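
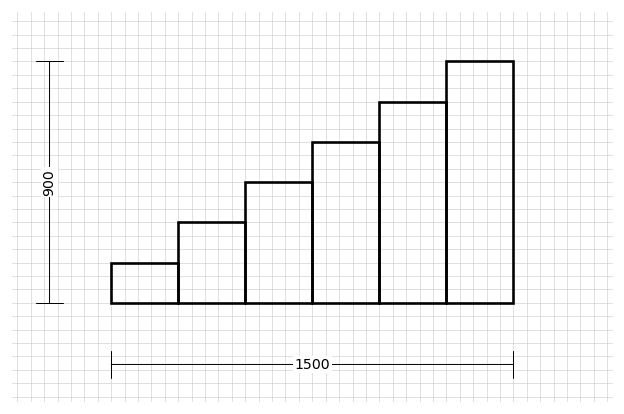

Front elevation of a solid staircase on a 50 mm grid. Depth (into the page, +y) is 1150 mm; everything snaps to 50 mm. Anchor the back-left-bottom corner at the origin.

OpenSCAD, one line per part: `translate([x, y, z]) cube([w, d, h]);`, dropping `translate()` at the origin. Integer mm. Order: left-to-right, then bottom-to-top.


cube([250, 1150, 150]);
translate([250, 0, 0]) cube([250, 1150, 300]);
translate([500, 0, 0]) cube([250, 1150, 450]);
translate([750, 0, 0]) cube([250, 1150, 600]);
translate([1000, 0, 0]) cube([250, 1150, 750]);
translate([1250, 0, 0]) cube([250, 1150, 900]);


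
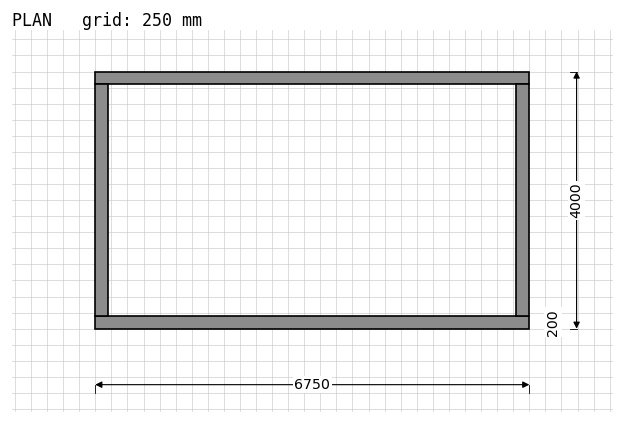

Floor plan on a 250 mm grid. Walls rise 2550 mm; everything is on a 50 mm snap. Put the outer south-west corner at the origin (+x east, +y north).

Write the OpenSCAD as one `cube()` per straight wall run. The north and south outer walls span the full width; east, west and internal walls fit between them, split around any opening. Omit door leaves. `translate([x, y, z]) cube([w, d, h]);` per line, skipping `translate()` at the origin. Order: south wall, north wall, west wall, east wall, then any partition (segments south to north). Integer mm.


cube([6750, 200, 2550]);
translate([0, 3800, 0]) cube([6750, 200, 2550]);
translate([0, 200, 0]) cube([200, 3600, 2550]);
translate([6550, 200, 0]) cube([200, 3600, 2550]);


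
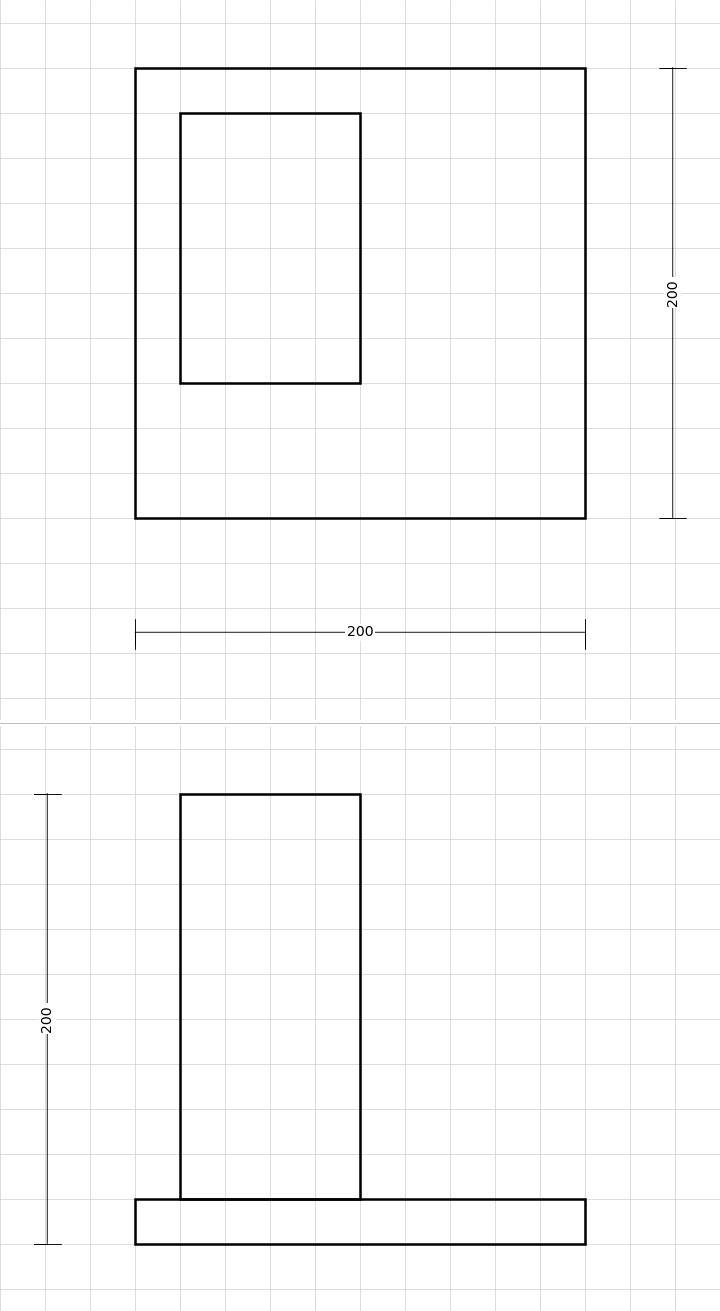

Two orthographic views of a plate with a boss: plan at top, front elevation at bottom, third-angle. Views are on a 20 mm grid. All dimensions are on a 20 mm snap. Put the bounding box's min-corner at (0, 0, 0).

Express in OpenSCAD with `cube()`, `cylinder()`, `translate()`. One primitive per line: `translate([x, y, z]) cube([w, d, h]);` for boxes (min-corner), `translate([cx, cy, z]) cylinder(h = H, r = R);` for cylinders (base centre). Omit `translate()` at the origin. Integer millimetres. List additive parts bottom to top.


cube([200, 200, 20]);
translate([20, 60, 20]) cube([80, 120, 180]);


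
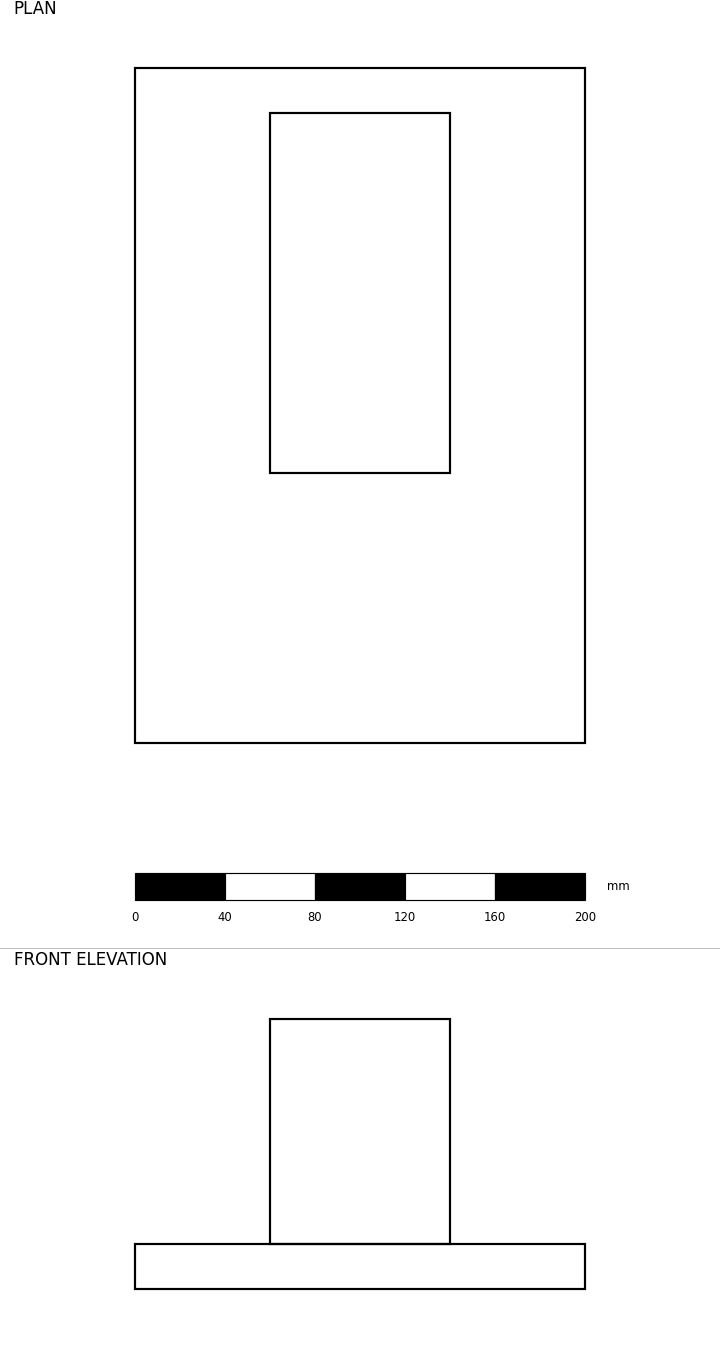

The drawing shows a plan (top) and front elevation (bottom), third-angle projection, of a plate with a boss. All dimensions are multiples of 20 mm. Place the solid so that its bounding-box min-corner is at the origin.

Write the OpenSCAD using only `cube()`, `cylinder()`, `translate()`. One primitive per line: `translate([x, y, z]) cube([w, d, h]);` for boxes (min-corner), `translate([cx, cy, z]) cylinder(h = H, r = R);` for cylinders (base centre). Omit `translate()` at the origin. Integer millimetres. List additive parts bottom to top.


cube([200, 300, 20]);
translate([60, 120, 20]) cube([80, 160, 100]);


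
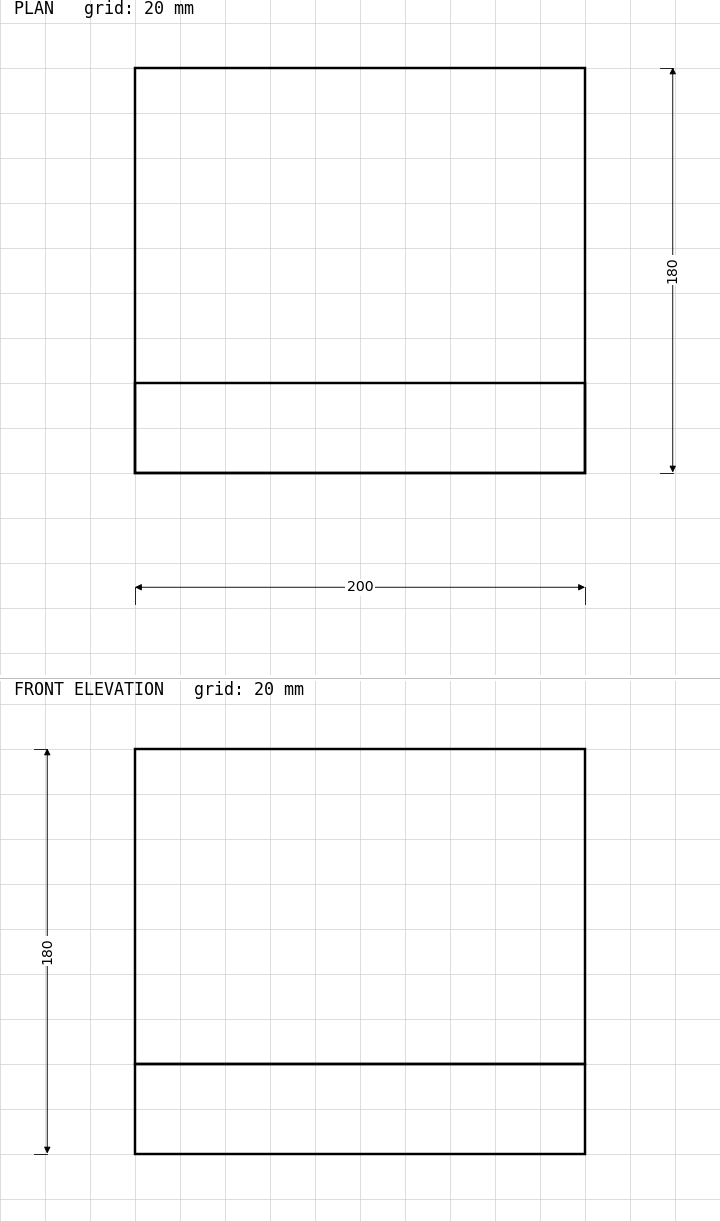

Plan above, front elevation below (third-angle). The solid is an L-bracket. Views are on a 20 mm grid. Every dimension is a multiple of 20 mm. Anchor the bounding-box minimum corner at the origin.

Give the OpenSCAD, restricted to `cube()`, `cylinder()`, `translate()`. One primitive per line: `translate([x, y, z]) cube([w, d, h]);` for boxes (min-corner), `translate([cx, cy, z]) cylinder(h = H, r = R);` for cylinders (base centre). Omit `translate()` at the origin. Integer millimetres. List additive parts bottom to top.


cube([200, 180, 40]);
translate([0, 0, 40]) cube([200, 40, 140]);


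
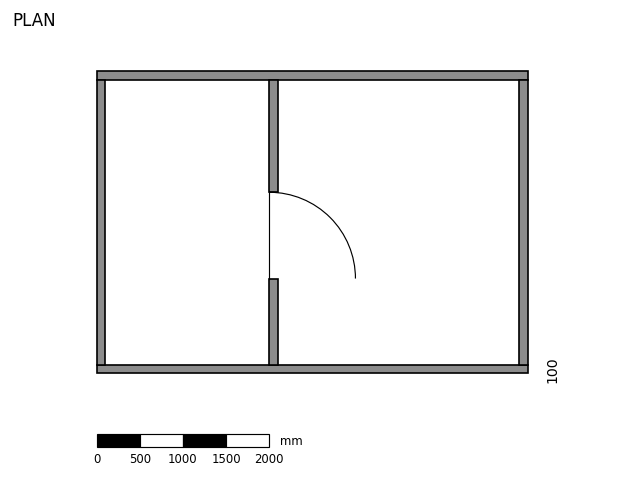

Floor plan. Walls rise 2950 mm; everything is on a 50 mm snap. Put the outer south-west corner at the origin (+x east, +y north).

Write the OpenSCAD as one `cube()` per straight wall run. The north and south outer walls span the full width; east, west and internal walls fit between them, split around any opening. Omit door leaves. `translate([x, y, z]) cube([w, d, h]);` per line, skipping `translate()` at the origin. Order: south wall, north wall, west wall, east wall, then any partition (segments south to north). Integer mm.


cube([5000, 100, 2950]);
translate([0, 3400, 0]) cube([5000, 100, 2950]);
translate([0, 100, 0]) cube([100, 3300, 2950]);
translate([4900, 100, 0]) cube([100, 3300, 2950]);
translate([2000, 100, 0]) cube([100, 1000, 2950]);
translate([2000, 2100, 0]) cube([100, 1300, 2950]);


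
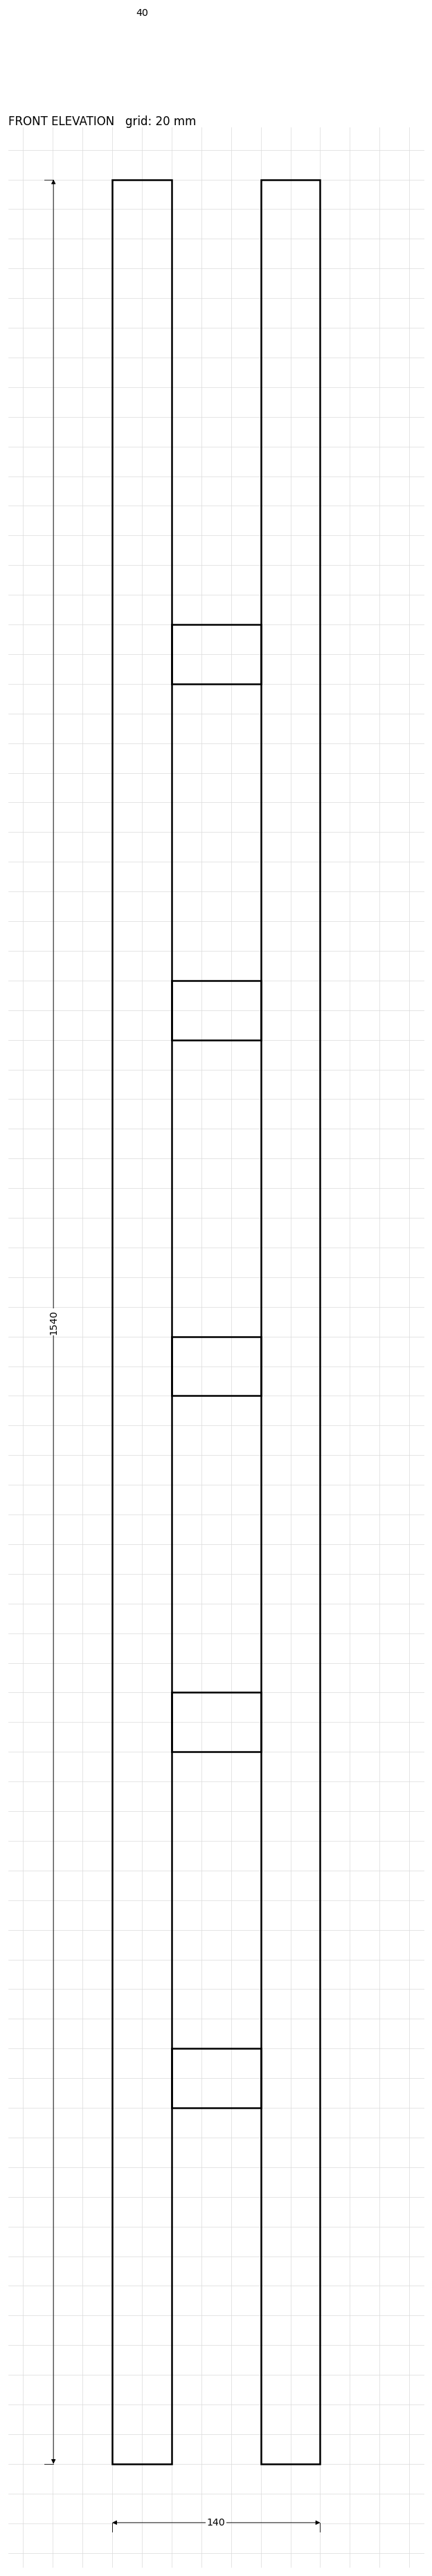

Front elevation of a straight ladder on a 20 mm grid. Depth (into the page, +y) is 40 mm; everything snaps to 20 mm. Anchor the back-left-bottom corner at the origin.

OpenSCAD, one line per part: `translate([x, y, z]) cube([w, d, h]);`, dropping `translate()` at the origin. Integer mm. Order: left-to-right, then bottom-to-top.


cube([40, 40, 1540]);
translate([40, 0, 240]) cube([60, 40, 40]);
translate([40, 0, 480]) cube([60, 40, 40]);
translate([40, 0, 720]) cube([60, 40, 40]);
translate([40, 0, 960]) cube([60, 40, 40]);
translate([40, 0, 1200]) cube([60, 40, 40]);
translate([100, 0, 0]) cube([40, 40, 1540]);


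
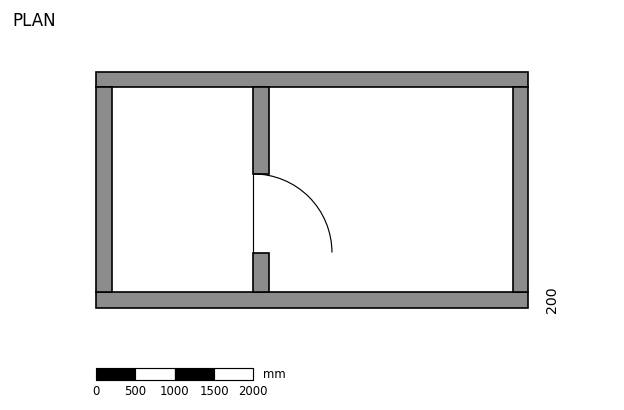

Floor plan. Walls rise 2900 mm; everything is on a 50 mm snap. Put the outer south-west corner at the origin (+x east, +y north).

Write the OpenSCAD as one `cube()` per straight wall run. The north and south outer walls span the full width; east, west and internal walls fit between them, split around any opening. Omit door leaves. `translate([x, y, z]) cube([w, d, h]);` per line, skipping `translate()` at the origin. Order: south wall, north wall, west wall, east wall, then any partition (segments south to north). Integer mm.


cube([5500, 200, 2900]);
translate([0, 2800, 0]) cube([5500, 200, 2900]);
translate([0, 200, 0]) cube([200, 2600, 2900]);
translate([5300, 200, 0]) cube([200, 2600, 2900]);
translate([2000, 200, 0]) cube([200, 500, 2900]);
translate([2000, 1700, 0]) cube([200, 1100, 2900]);


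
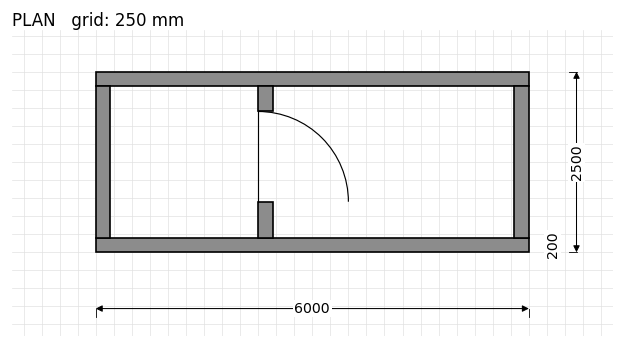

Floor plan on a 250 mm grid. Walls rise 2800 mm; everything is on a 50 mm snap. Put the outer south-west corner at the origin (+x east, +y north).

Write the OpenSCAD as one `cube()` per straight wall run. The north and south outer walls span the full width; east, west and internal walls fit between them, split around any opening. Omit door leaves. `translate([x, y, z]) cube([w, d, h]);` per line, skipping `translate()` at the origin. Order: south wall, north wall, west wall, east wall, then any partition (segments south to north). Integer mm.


cube([6000, 200, 2800]);
translate([0, 2300, 0]) cube([6000, 200, 2800]);
translate([0, 200, 0]) cube([200, 2100, 2800]);
translate([5800, 200, 0]) cube([200, 2100, 2800]);
translate([2250, 200, 0]) cube([200, 500, 2800]);
translate([2250, 1950, 0]) cube([200, 350, 2800]);


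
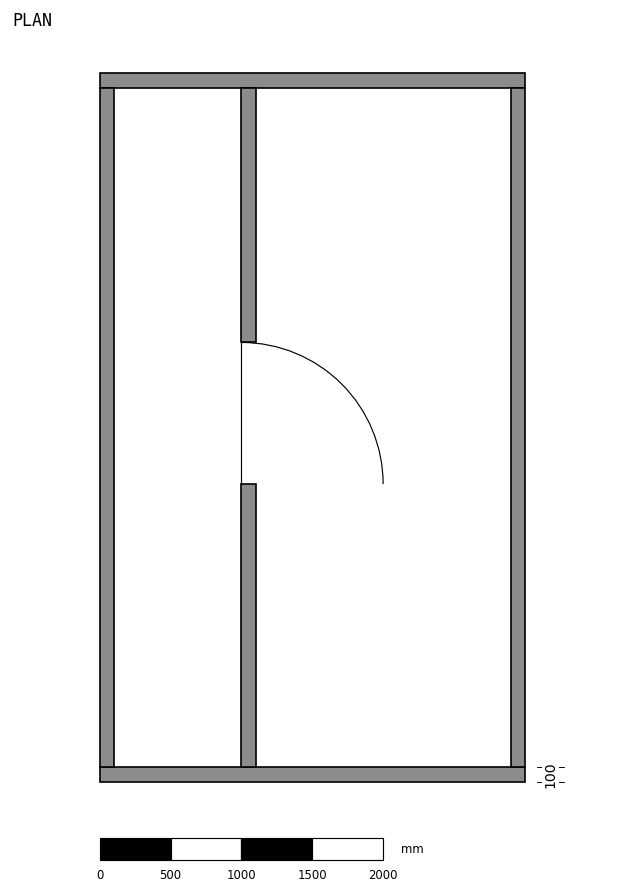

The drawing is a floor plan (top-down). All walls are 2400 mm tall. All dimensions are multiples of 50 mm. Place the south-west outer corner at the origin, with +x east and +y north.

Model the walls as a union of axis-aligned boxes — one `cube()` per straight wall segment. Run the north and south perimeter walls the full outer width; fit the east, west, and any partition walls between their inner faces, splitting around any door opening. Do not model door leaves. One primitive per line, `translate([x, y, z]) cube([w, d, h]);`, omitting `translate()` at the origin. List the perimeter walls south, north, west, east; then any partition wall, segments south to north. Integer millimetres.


cube([3000, 100, 2400]);
translate([0, 4900, 0]) cube([3000, 100, 2400]);
translate([0, 100, 0]) cube([100, 4800, 2400]);
translate([2900, 100, 0]) cube([100, 4800, 2400]);
translate([1000, 100, 0]) cube([100, 2000, 2400]);
translate([1000, 3100, 0]) cube([100, 1800, 2400]);


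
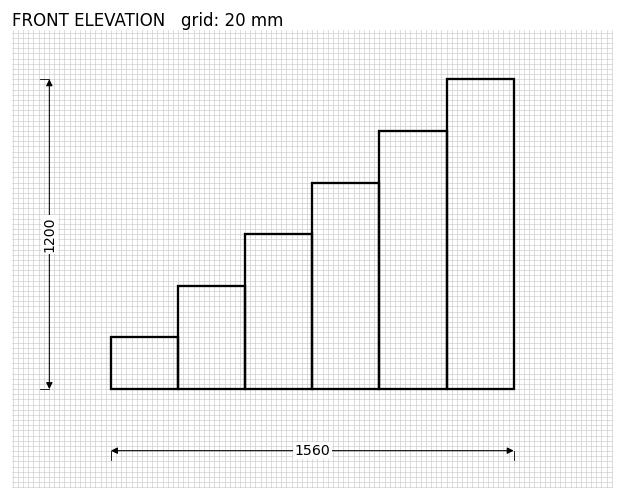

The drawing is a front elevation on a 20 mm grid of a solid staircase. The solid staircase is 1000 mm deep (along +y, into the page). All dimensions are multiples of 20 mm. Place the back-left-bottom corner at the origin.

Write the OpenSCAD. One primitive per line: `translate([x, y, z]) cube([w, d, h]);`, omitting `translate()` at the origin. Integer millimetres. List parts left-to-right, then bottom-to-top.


cube([260, 1000, 200]);
translate([260, 0, 0]) cube([260, 1000, 400]);
translate([520, 0, 0]) cube([260, 1000, 600]);
translate([780, 0, 0]) cube([260, 1000, 800]);
translate([1040, 0, 0]) cube([260, 1000, 1000]);
translate([1300, 0, 0]) cube([260, 1000, 1200]);


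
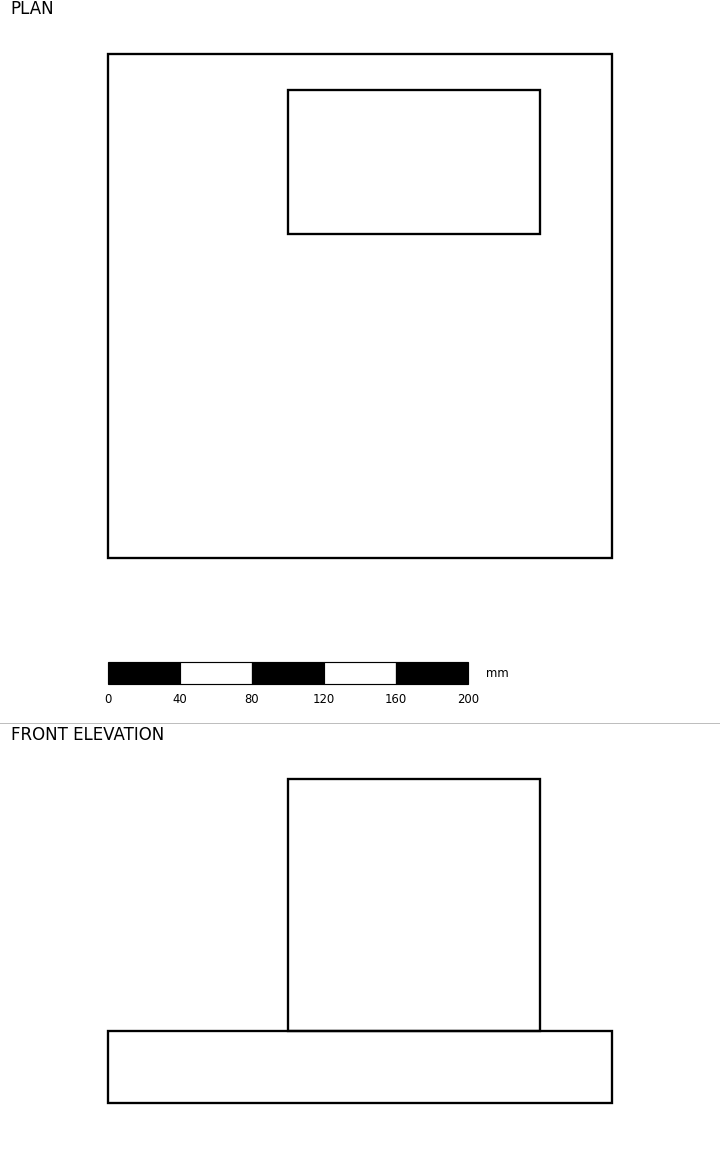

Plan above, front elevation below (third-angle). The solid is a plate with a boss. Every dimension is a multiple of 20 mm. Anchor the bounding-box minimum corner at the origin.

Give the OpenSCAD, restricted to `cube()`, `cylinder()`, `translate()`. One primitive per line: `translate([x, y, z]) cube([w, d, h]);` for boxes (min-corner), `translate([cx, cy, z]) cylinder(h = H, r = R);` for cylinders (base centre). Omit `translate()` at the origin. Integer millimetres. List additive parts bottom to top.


cube([280, 280, 40]);
translate([100, 180, 40]) cube([140, 80, 140]);


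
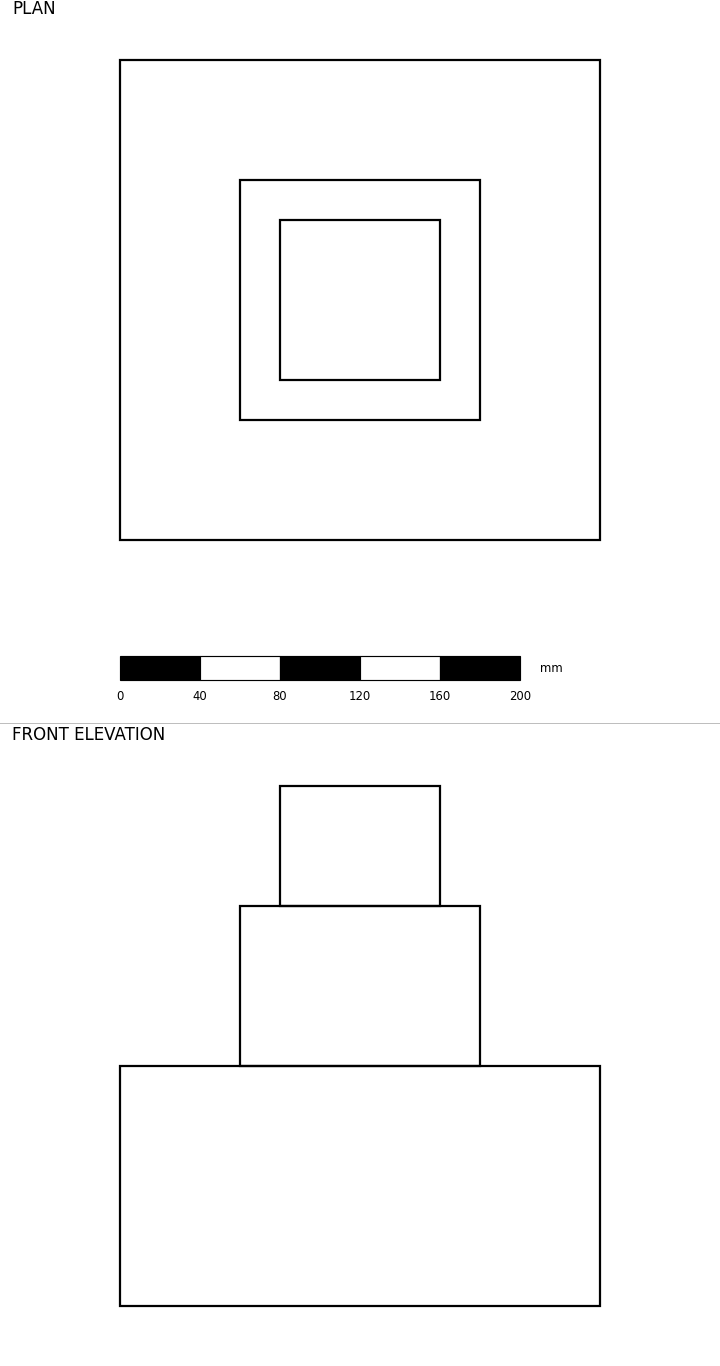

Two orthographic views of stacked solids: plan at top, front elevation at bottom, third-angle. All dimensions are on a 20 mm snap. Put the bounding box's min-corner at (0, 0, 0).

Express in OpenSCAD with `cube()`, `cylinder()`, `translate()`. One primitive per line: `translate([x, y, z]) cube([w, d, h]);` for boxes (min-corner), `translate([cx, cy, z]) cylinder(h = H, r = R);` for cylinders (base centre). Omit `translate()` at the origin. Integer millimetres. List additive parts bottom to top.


cube([240, 240, 120]);
translate([60, 60, 120]) cube([120, 120, 80]);
translate([80, 80, 200]) cube([80, 80, 60]);


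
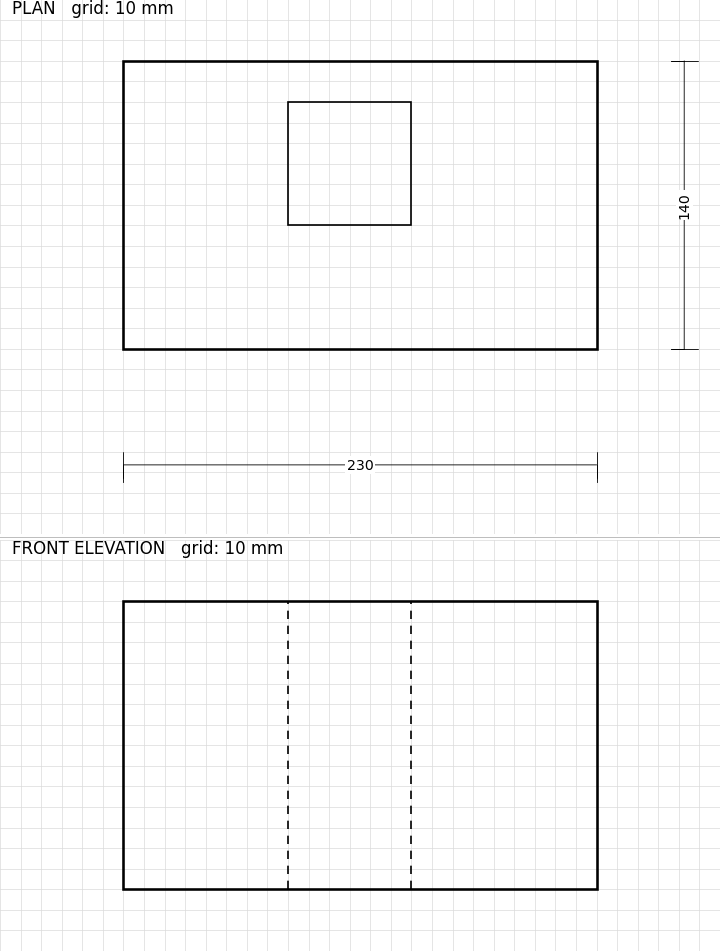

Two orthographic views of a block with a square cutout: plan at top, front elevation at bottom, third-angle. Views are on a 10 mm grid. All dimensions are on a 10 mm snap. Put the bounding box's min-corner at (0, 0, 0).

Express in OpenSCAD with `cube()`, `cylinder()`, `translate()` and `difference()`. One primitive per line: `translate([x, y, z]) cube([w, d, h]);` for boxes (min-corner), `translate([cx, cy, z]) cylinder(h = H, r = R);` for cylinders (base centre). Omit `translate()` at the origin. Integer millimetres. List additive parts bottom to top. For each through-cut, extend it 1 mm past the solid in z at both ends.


difference() {
  cube([230, 140, 140]);
  translate([80, 60, -1]) cube([60, 60, 142]);
}


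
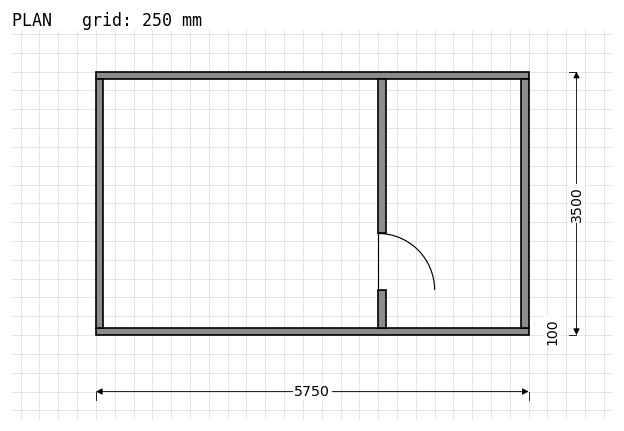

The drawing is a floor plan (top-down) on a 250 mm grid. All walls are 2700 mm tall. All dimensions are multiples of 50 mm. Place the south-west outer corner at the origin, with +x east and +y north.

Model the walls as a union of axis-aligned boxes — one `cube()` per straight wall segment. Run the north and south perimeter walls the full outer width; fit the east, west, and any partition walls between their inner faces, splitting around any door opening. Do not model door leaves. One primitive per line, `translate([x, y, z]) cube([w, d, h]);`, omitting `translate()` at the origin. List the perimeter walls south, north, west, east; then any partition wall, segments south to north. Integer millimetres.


cube([5750, 100, 2700]);
translate([0, 3400, 0]) cube([5750, 100, 2700]);
translate([0, 100, 0]) cube([100, 3300, 2700]);
translate([5650, 100, 0]) cube([100, 3300, 2700]);
translate([3750, 100, 0]) cube([100, 500, 2700]);
translate([3750, 1350, 0]) cube([100, 2050, 2700]);


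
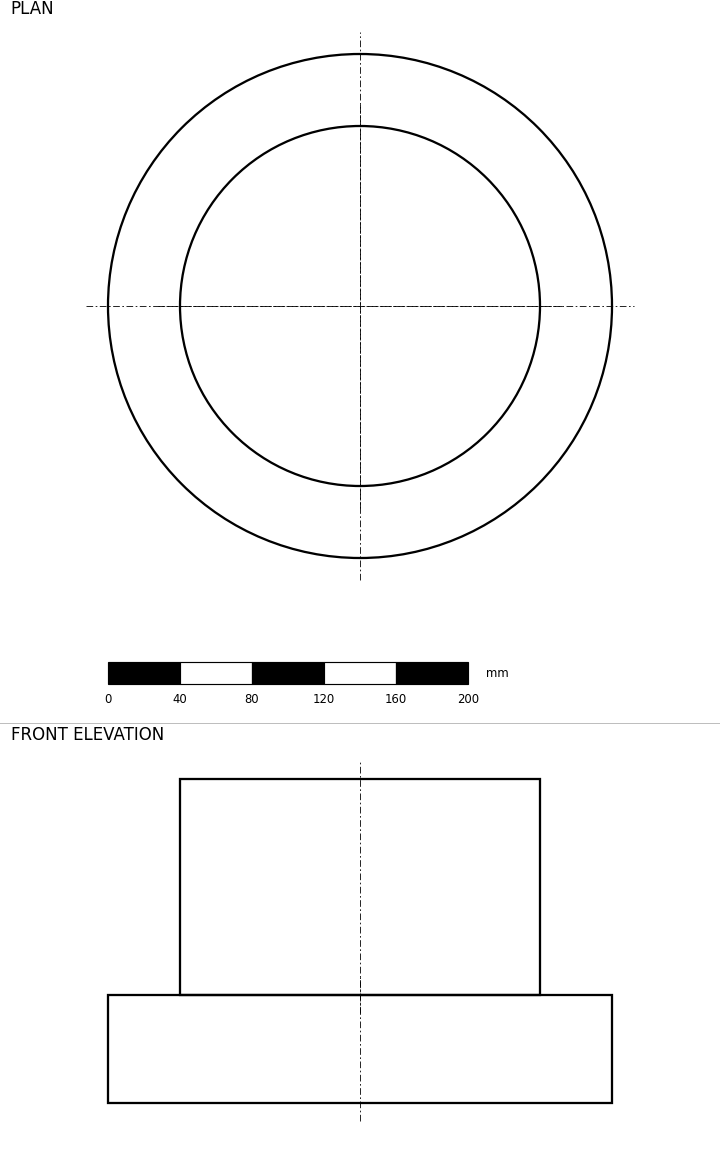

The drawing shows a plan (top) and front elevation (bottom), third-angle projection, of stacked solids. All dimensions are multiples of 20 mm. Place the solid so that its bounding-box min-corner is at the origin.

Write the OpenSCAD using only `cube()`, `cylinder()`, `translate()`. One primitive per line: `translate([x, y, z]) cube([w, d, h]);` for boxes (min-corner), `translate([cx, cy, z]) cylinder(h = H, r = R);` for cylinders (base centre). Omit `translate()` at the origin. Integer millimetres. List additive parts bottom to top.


translate([140, 140, 0]) cylinder(h = 60, r = 140);
translate([140, 140, 60]) cylinder(h = 120, r = 100);


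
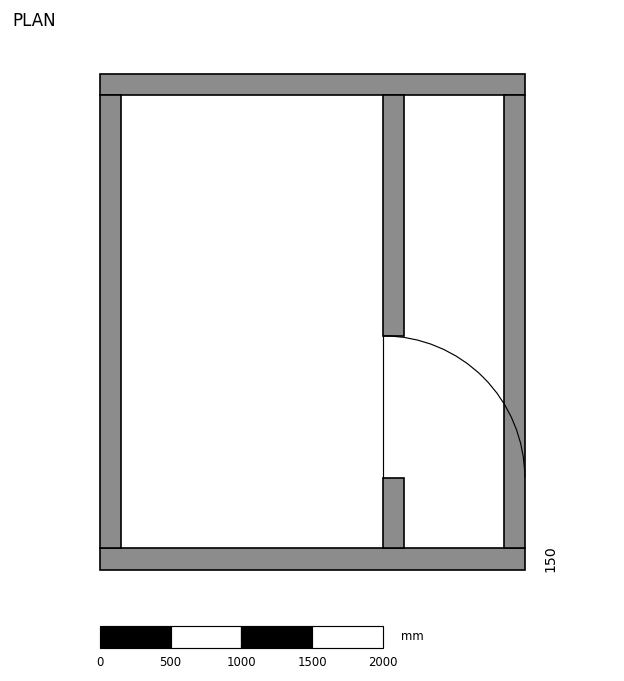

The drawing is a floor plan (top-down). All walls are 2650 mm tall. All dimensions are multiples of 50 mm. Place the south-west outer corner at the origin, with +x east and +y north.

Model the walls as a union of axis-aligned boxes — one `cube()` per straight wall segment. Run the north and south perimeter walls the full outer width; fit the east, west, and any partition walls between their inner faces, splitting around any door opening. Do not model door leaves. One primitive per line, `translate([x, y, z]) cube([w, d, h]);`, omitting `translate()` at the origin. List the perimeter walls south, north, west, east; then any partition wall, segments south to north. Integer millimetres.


cube([3000, 150, 2650]);
translate([0, 3350, 0]) cube([3000, 150, 2650]);
translate([0, 150, 0]) cube([150, 3200, 2650]);
translate([2850, 150, 0]) cube([150, 3200, 2650]);
translate([2000, 150, 0]) cube([150, 500, 2650]);
translate([2000, 1650, 0]) cube([150, 1700, 2650]);


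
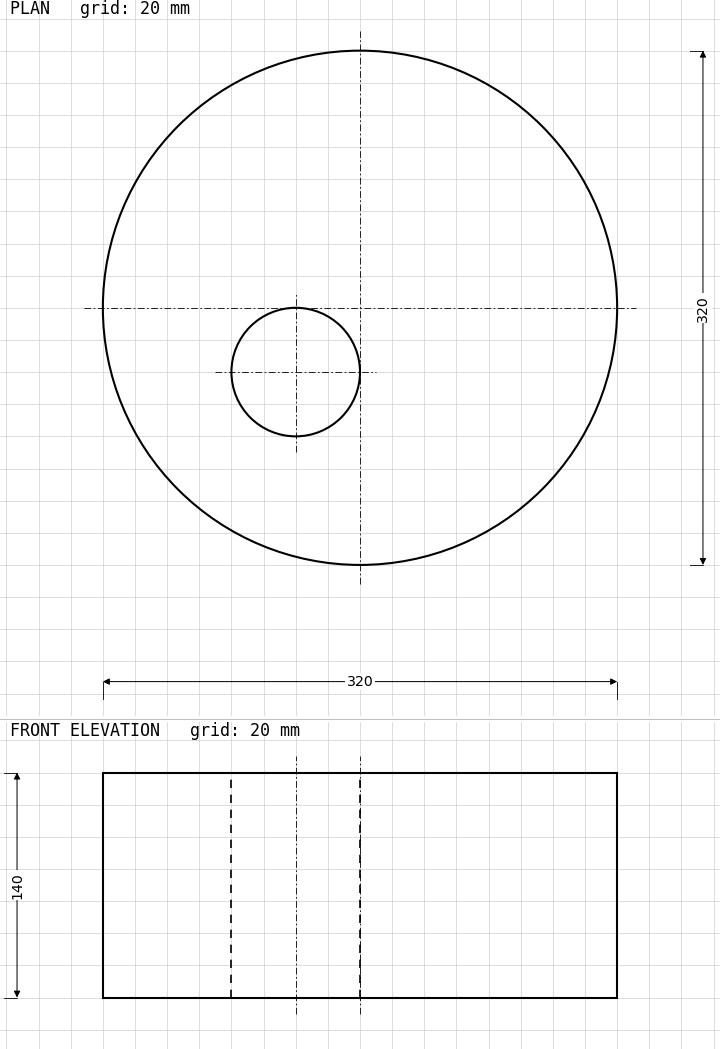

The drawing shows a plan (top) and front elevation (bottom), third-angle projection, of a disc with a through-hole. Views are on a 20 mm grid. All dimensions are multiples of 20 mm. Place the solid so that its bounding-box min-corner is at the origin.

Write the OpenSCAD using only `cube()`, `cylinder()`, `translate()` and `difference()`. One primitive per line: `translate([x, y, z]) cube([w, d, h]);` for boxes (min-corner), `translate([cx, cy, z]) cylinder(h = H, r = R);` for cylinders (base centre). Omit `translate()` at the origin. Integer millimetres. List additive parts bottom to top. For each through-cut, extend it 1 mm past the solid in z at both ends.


difference() {
  translate([160, 160, 0]) cylinder(h = 140, r = 160);
  translate([120, 120, -1]) cylinder(h = 142, r = 40);
}


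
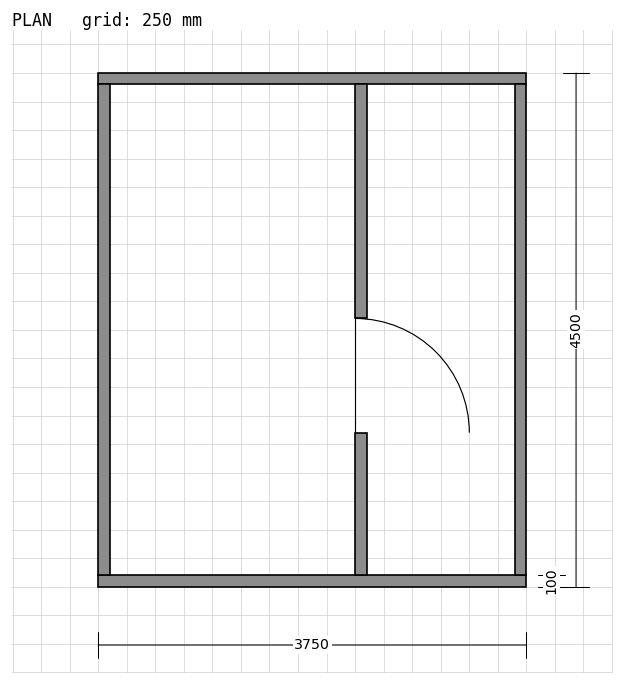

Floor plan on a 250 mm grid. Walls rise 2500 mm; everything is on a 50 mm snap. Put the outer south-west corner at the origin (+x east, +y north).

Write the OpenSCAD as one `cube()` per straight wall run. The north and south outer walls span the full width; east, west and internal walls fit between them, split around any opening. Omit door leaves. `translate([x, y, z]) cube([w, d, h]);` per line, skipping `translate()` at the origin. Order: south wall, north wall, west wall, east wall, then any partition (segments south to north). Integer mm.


cube([3750, 100, 2500]);
translate([0, 4400, 0]) cube([3750, 100, 2500]);
translate([0, 100, 0]) cube([100, 4300, 2500]);
translate([3650, 100, 0]) cube([100, 4300, 2500]);
translate([2250, 100, 0]) cube([100, 1250, 2500]);
translate([2250, 2350, 0]) cube([100, 2050, 2500]);


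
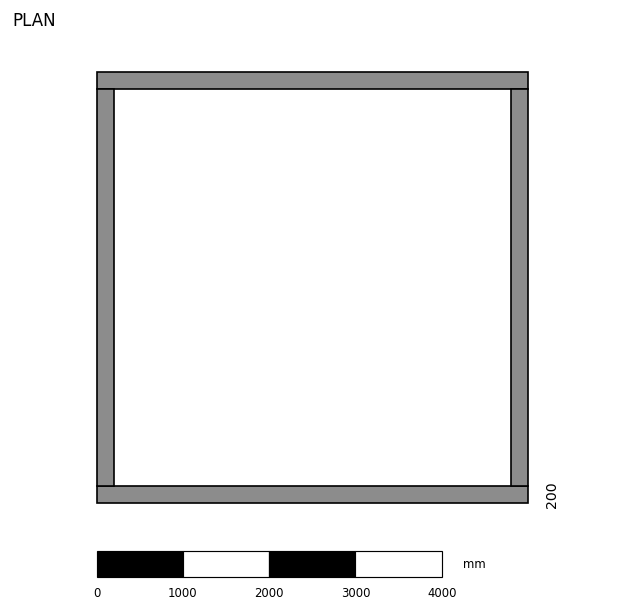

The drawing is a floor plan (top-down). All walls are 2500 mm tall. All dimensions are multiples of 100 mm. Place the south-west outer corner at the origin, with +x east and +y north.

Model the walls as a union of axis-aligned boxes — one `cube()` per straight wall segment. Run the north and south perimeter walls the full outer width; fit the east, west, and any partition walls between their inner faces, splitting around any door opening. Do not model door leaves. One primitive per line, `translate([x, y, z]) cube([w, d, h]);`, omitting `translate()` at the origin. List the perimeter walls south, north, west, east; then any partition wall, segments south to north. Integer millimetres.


cube([5000, 200, 2500]);
translate([0, 4800, 0]) cube([5000, 200, 2500]);
translate([0, 200, 0]) cube([200, 4600, 2500]);
translate([4800, 200, 0]) cube([200, 4600, 2500]);


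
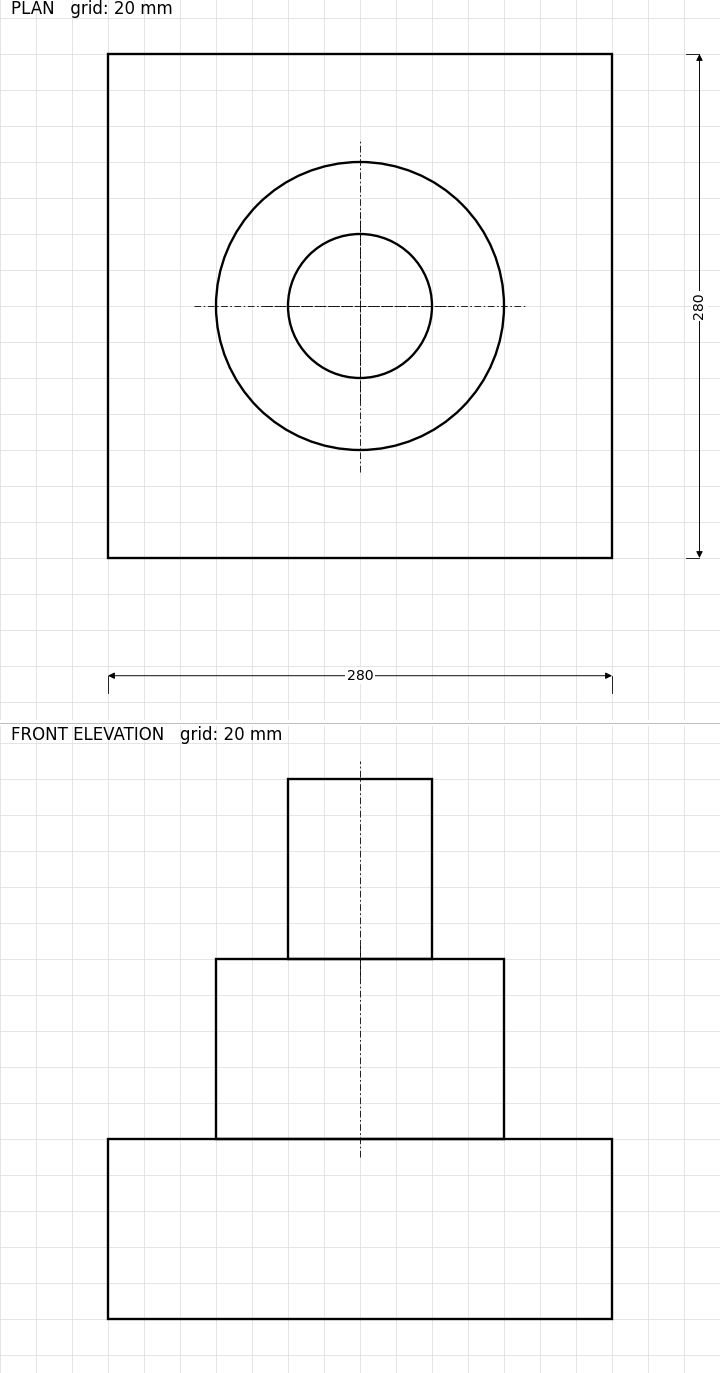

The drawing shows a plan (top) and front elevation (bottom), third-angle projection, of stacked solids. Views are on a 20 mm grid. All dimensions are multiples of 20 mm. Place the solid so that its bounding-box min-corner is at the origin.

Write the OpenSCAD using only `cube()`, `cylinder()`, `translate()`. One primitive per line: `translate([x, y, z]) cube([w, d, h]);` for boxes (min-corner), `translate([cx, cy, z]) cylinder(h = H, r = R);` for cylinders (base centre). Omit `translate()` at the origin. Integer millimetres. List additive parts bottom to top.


cube([280, 280, 100]);
translate([140, 140, 100]) cylinder(h = 100, r = 80);
translate([140, 140, 200]) cylinder(h = 100, r = 40);


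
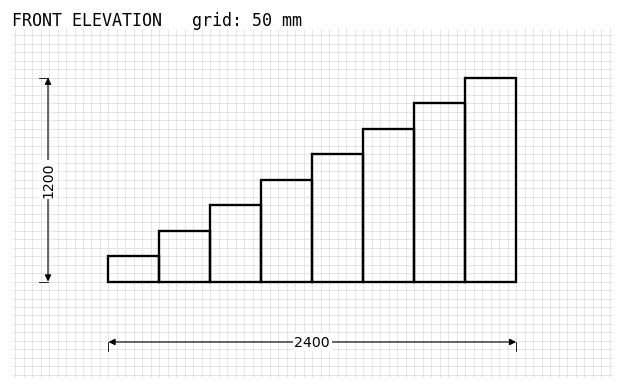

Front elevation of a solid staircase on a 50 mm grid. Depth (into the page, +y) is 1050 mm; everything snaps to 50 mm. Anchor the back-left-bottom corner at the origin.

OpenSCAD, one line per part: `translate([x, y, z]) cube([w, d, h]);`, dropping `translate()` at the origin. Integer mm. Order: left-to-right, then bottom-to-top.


cube([300, 1050, 150]);
translate([300, 0, 0]) cube([300, 1050, 300]);
translate([600, 0, 0]) cube([300, 1050, 450]);
translate([900, 0, 0]) cube([300, 1050, 600]);
translate([1200, 0, 0]) cube([300, 1050, 750]);
translate([1500, 0, 0]) cube([300, 1050, 900]);
translate([1800, 0, 0]) cube([300, 1050, 1050]);
translate([2100, 0, 0]) cube([300, 1050, 1200]);


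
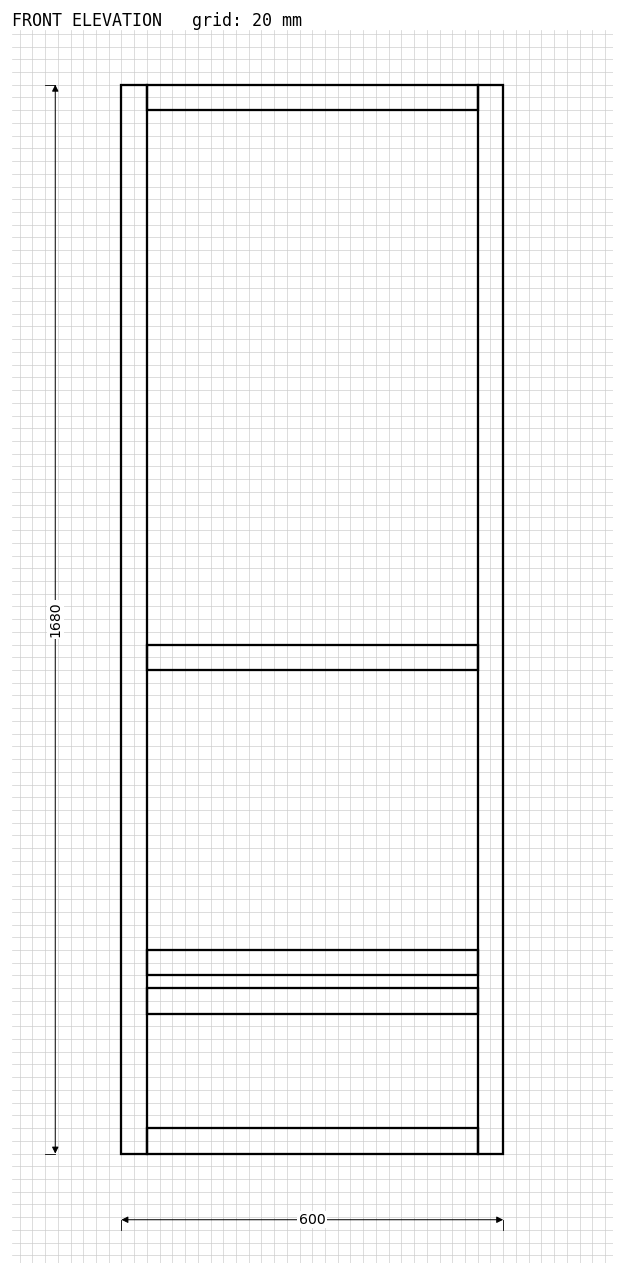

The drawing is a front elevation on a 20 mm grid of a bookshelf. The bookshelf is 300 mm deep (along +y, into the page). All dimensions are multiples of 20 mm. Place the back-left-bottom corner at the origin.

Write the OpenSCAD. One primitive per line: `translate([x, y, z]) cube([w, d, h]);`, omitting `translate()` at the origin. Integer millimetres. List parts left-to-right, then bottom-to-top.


cube([40, 300, 1680]);
translate([40, 0, 0]) cube([520, 300, 40]);
translate([40, 0, 220]) cube([520, 300, 40]);
translate([40, 0, 280]) cube([520, 300, 40]);
translate([40, 0, 760]) cube([520, 300, 40]);
translate([40, 0, 1640]) cube([520, 300, 40]);
translate([560, 0, 0]) cube([40, 300, 1680]);


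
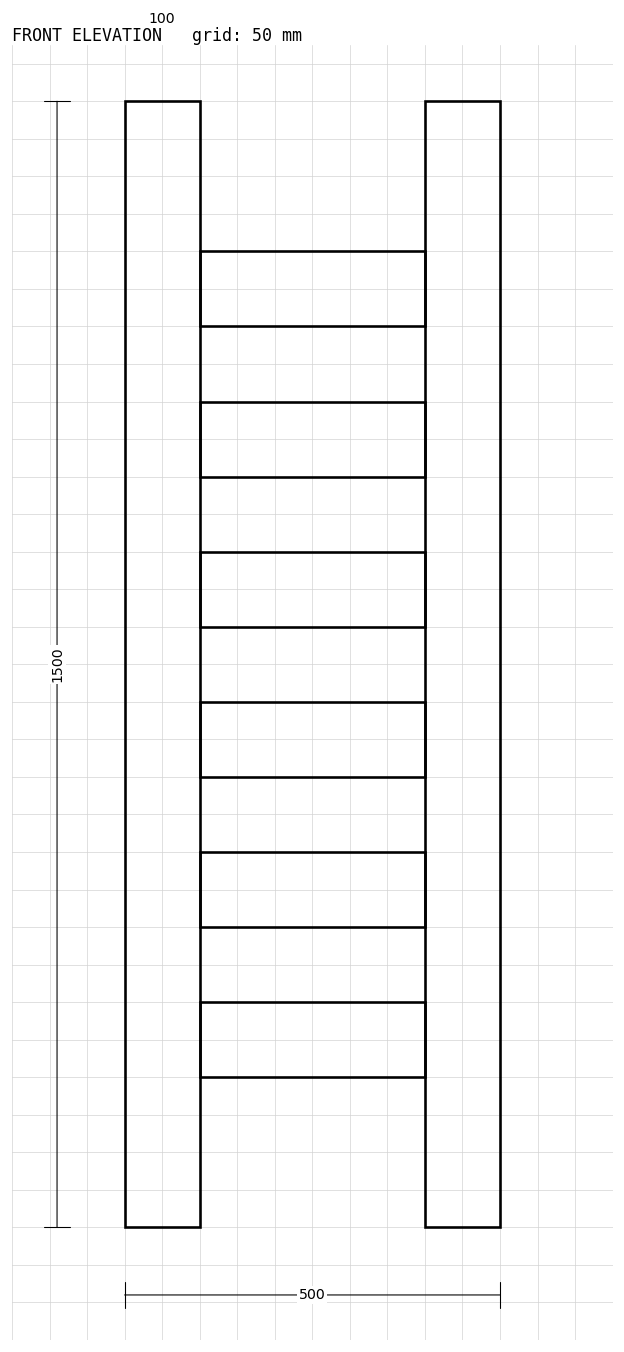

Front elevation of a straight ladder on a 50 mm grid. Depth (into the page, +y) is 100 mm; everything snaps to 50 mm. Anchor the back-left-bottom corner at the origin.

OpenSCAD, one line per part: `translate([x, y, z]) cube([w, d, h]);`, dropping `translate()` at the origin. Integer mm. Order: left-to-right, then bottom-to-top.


cube([100, 100, 1500]);
translate([100, 0, 200]) cube([300, 100, 100]);
translate([100, 0, 400]) cube([300, 100, 100]);
translate([100, 0, 600]) cube([300, 100, 100]);
translate([100, 0, 800]) cube([300, 100, 100]);
translate([100, 0, 1000]) cube([300, 100, 100]);
translate([100, 0, 1200]) cube([300, 100, 100]);
translate([400, 0, 0]) cube([100, 100, 1500]);


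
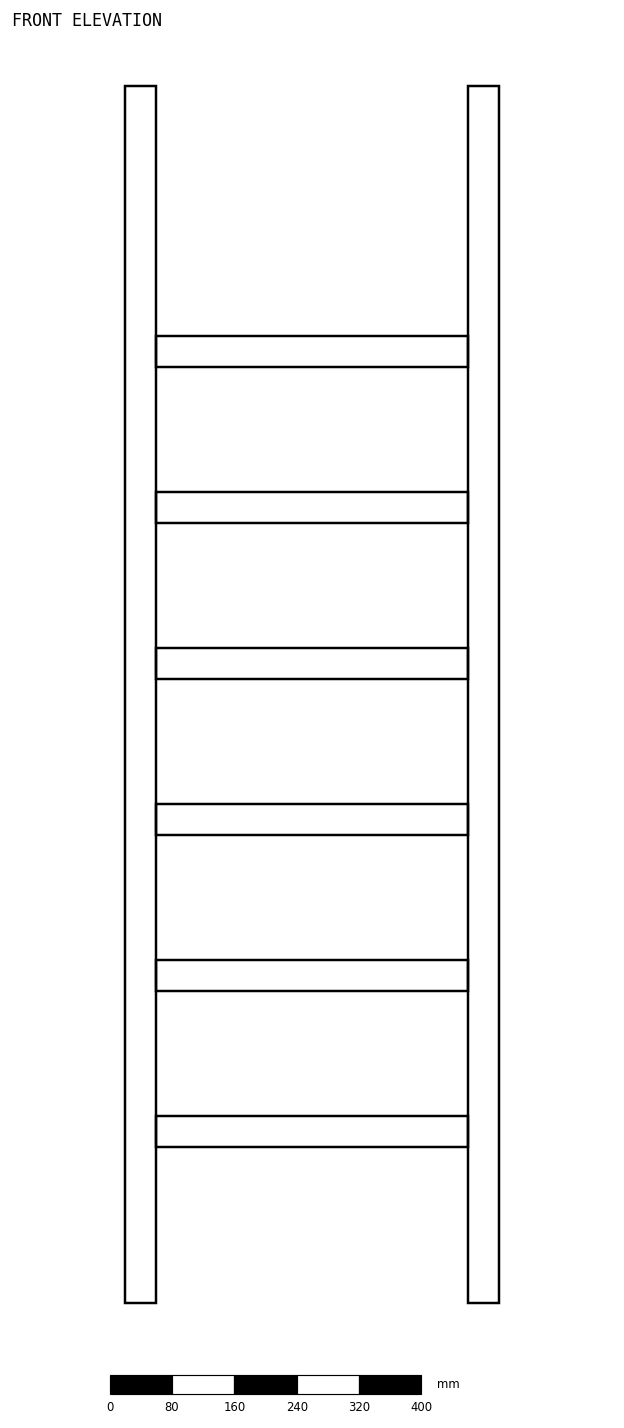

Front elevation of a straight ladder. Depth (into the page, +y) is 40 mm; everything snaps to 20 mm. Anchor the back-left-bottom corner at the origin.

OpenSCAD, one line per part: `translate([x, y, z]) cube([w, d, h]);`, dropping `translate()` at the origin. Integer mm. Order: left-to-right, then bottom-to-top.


cube([40, 40, 1560]);
translate([40, 0, 200]) cube([400, 40, 40]);
translate([40, 0, 400]) cube([400, 40, 40]);
translate([40, 0, 600]) cube([400, 40, 40]);
translate([40, 0, 800]) cube([400, 40, 40]);
translate([40, 0, 1000]) cube([400, 40, 40]);
translate([40, 0, 1200]) cube([400, 40, 40]);
translate([440, 0, 0]) cube([40, 40, 1560]);


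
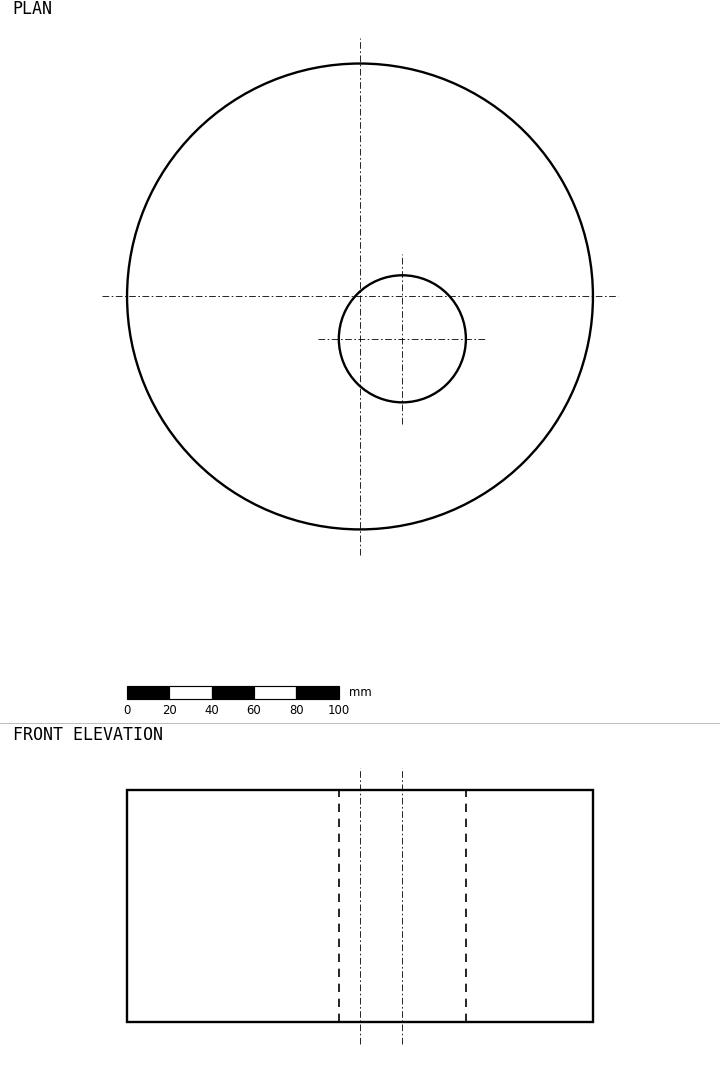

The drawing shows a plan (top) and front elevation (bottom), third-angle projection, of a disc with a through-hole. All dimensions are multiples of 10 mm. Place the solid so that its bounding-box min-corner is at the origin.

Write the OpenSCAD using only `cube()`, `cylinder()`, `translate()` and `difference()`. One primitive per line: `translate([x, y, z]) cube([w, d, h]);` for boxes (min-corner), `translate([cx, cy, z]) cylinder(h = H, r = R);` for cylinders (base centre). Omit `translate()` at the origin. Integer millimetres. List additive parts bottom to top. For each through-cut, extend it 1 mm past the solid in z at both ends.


difference() {
  translate([110, 110, 0]) cylinder(h = 110, r = 110);
  translate([130, 90, -1]) cylinder(h = 112, r = 30);
}


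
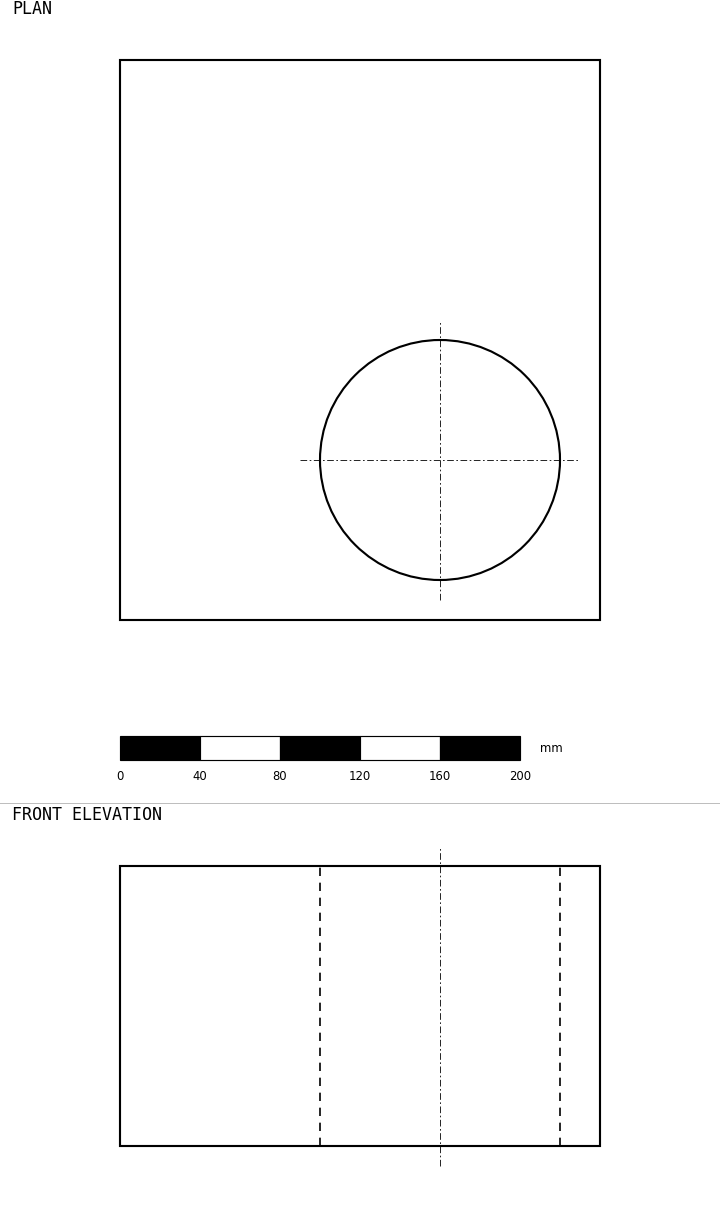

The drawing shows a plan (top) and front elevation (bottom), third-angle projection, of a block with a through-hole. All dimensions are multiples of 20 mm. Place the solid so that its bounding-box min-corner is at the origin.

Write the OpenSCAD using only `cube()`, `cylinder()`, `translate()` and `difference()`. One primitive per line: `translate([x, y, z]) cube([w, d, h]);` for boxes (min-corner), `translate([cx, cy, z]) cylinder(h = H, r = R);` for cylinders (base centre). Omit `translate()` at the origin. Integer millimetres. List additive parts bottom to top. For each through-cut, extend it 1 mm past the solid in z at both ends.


difference() {
  cube([240, 280, 140]);
  translate([160, 80, -1]) cylinder(h = 142, r = 60);
}


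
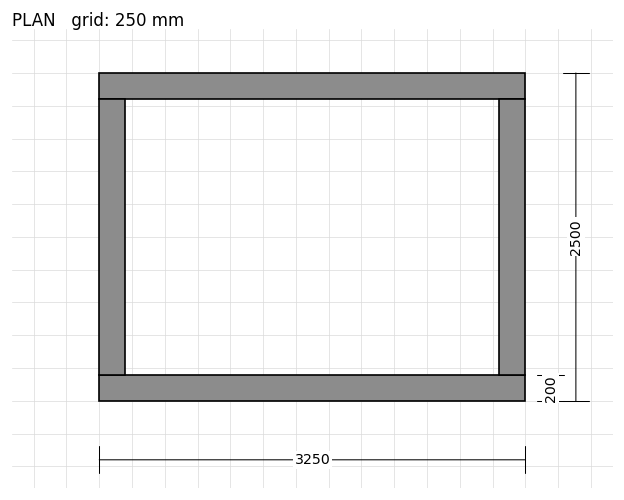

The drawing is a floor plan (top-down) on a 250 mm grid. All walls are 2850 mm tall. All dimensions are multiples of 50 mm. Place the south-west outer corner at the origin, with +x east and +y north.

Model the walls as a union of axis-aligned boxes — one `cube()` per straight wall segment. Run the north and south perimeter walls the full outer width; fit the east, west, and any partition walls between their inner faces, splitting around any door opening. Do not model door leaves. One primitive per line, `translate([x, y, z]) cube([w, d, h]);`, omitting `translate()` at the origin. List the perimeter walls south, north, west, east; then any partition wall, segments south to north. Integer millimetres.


cube([3250, 200, 2850]);
translate([0, 2300, 0]) cube([3250, 200, 2850]);
translate([0, 200, 0]) cube([200, 2100, 2850]);
translate([3050, 200, 0]) cube([200, 2100, 2850]);


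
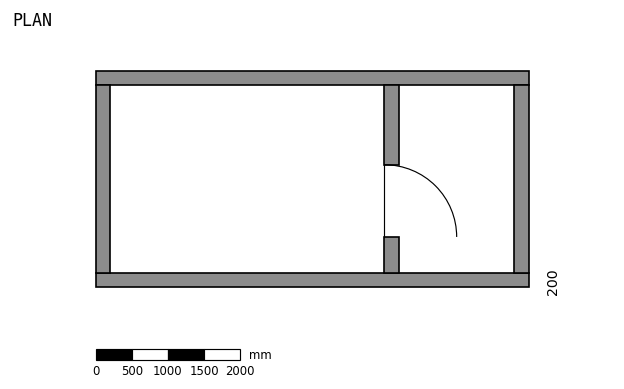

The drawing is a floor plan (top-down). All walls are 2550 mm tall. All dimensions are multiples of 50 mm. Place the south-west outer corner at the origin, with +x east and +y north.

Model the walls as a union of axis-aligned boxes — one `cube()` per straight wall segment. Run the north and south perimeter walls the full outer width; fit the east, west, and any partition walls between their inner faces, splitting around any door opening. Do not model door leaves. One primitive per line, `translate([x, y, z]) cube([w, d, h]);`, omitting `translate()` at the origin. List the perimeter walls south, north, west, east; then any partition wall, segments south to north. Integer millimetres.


cube([6000, 200, 2550]);
translate([0, 2800, 0]) cube([6000, 200, 2550]);
translate([0, 200, 0]) cube([200, 2600, 2550]);
translate([5800, 200, 0]) cube([200, 2600, 2550]);
translate([4000, 200, 0]) cube([200, 500, 2550]);
translate([4000, 1700, 0]) cube([200, 1100, 2550]);


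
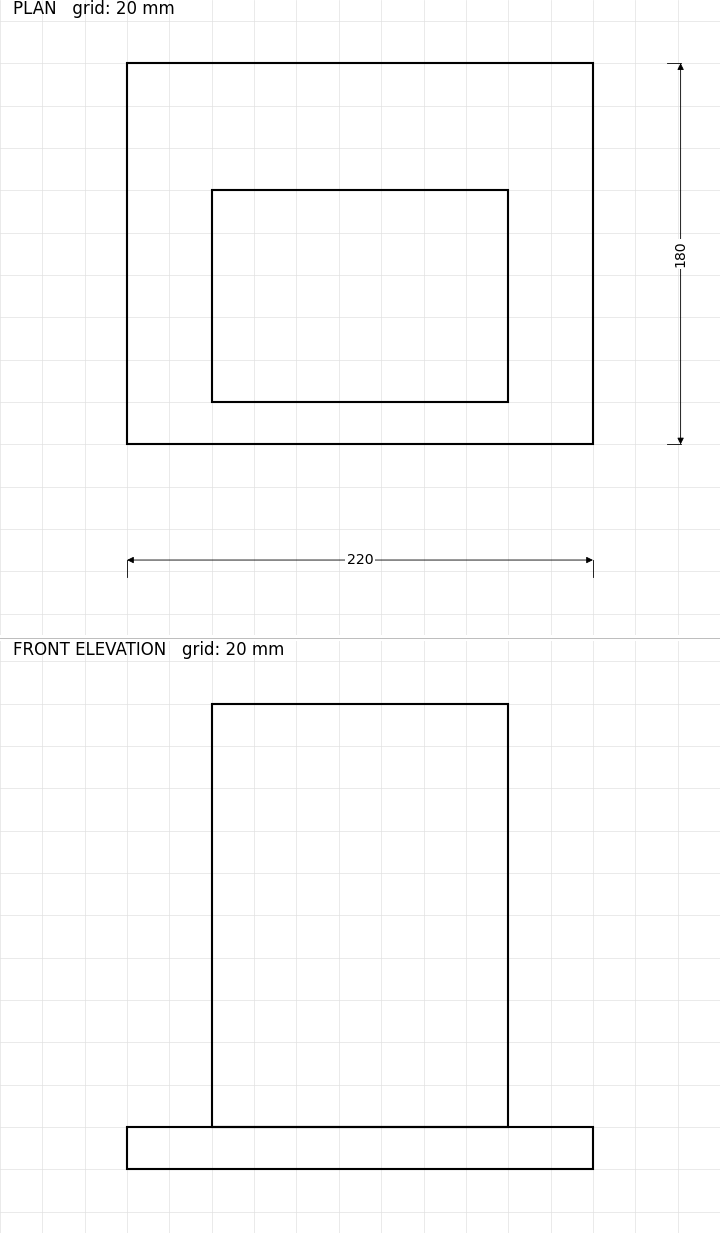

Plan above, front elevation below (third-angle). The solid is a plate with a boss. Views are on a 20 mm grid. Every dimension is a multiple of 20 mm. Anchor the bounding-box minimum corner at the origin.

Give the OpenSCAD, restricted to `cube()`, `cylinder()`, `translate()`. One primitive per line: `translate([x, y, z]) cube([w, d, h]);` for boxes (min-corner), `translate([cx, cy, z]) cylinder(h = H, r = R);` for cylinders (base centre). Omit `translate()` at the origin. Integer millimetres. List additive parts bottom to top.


cube([220, 180, 20]);
translate([40, 20, 20]) cube([140, 100, 200]);


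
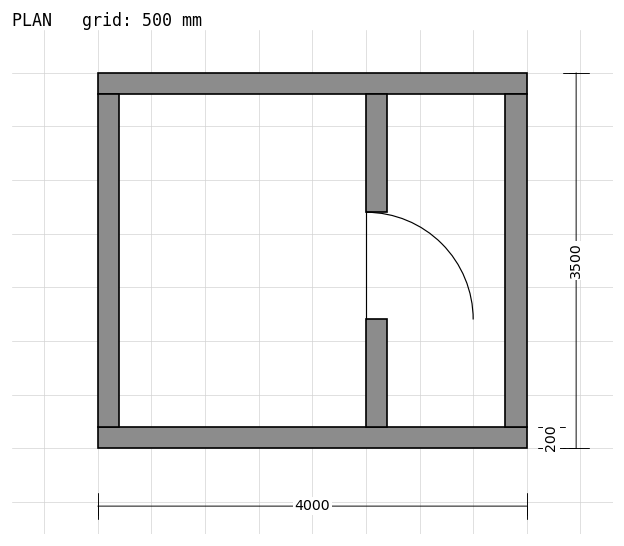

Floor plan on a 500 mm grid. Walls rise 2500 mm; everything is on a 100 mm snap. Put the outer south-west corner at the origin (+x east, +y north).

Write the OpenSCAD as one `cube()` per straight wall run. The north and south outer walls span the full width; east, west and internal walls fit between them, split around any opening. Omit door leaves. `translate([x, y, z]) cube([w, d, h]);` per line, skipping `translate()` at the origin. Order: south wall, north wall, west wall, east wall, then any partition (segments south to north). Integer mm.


cube([4000, 200, 2500]);
translate([0, 3300, 0]) cube([4000, 200, 2500]);
translate([0, 200, 0]) cube([200, 3100, 2500]);
translate([3800, 200, 0]) cube([200, 3100, 2500]);
translate([2500, 200, 0]) cube([200, 1000, 2500]);
translate([2500, 2200, 0]) cube([200, 1100, 2500]);


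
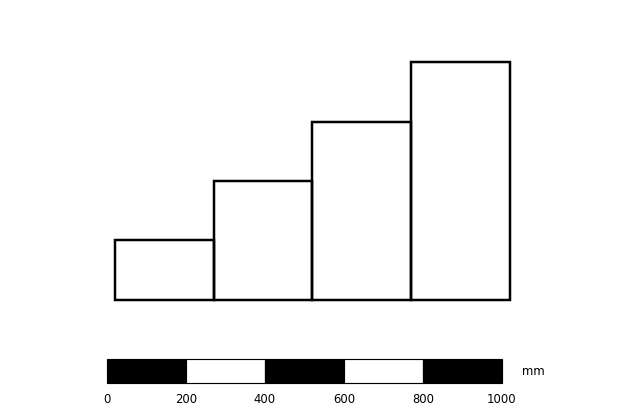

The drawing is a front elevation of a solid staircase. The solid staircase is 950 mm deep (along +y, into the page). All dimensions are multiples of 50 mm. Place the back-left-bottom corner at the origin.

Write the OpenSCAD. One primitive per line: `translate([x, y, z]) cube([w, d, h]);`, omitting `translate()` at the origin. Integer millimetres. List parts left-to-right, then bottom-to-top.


cube([250, 950, 150]);
translate([250, 0, 0]) cube([250, 950, 300]);
translate([500, 0, 0]) cube([250, 950, 450]);
translate([750, 0, 0]) cube([250, 950, 600]);


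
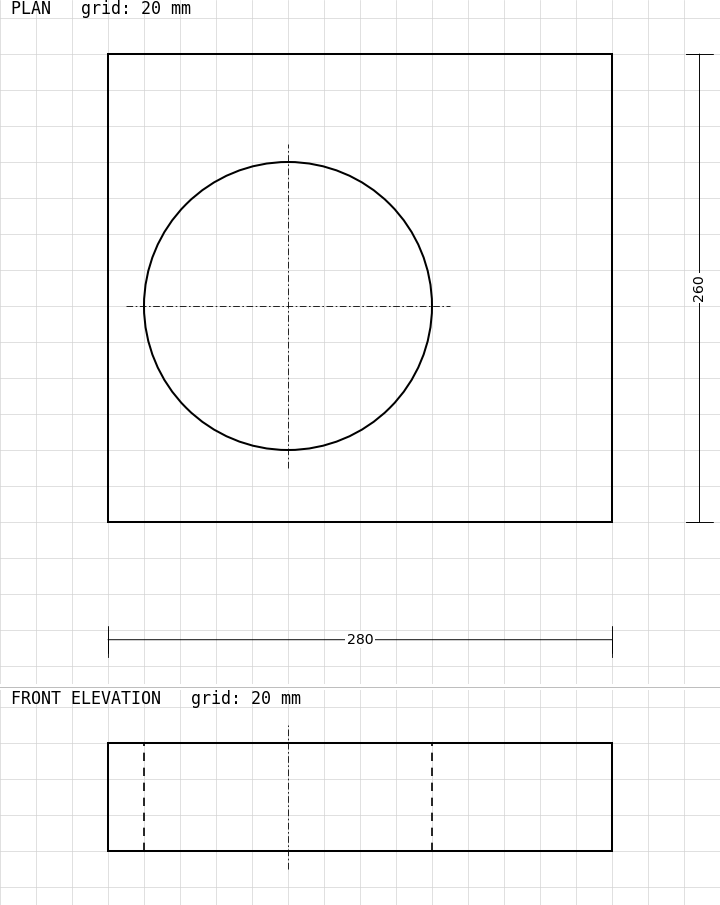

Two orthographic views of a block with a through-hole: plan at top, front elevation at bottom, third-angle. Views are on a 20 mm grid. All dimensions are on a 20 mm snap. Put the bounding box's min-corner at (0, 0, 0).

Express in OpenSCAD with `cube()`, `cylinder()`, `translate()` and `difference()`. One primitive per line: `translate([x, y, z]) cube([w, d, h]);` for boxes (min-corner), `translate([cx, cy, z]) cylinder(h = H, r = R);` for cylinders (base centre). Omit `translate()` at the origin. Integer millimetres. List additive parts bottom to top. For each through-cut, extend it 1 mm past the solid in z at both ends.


difference() {
  cube([280, 260, 60]);
  translate([100, 120, -1]) cylinder(h = 62, r = 80);
}


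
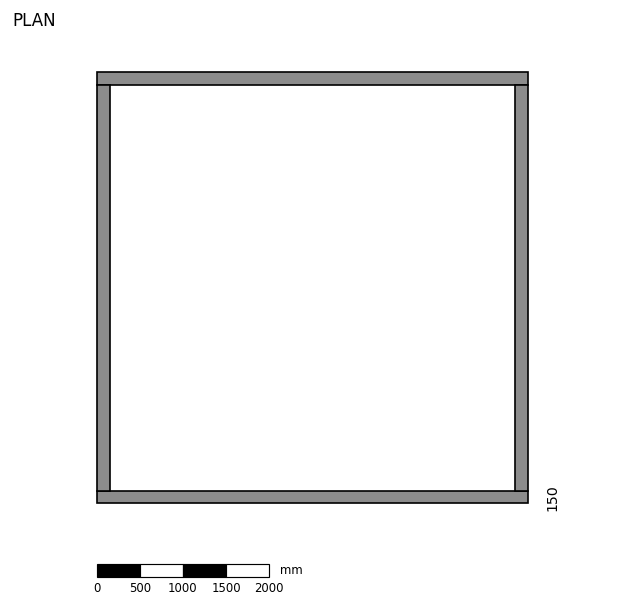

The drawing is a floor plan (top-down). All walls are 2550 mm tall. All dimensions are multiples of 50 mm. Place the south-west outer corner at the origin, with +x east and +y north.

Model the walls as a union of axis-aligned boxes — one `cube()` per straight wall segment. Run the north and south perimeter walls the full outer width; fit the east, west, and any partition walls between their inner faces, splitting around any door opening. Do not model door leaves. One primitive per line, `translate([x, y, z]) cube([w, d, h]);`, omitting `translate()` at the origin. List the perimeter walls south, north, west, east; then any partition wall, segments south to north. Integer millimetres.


cube([5000, 150, 2550]);
translate([0, 4850, 0]) cube([5000, 150, 2550]);
translate([0, 150, 0]) cube([150, 4700, 2550]);
translate([4850, 150, 0]) cube([150, 4700, 2550]);


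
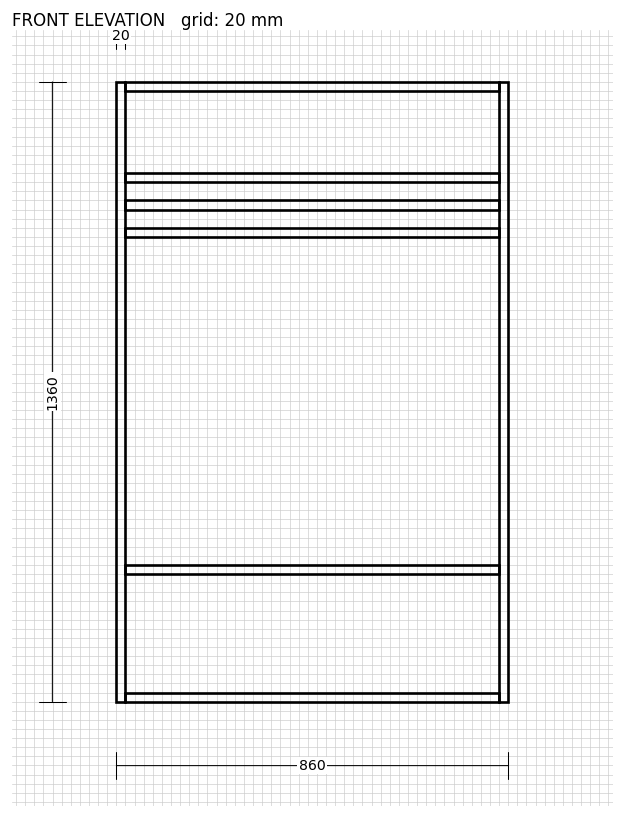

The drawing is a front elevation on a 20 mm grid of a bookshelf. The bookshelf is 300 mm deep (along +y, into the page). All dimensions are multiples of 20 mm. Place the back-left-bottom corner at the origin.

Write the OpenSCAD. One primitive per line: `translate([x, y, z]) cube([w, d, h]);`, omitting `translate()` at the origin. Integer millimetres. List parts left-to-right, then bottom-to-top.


cube([20, 300, 1360]);
translate([20, 0, 0]) cube([820, 300, 20]);
translate([20, 0, 280]) cube([820, 300, 20]);
translate([20, 0, 1020]) cube([820, 300, 20]);
translate([20, 0, 1080]) cube([820, 300, 20]);
translate([20, 0, 1140]) cube([820, 300, 20]);
translate([20, 0, 1340]) cube([820, 300, 20]);
translate([840, 0, 0]) cube([20, 300, 1360]);


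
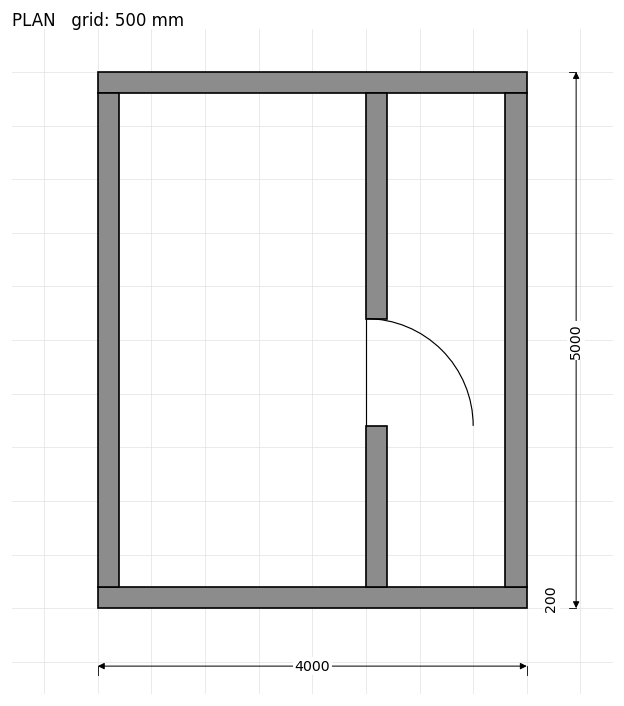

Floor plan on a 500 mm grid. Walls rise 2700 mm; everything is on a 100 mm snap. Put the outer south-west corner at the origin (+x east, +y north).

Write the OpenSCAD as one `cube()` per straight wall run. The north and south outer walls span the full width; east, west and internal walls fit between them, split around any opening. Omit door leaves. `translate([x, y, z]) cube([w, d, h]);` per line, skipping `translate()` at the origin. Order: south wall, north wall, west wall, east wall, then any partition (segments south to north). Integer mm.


cube([4000, 200, 2700]);
translate([0, 4800, 0]) cube([4000, 200, 2700]);
translate([0, 200, 0]) cube([200, 4600, 2700]);
translate([3800, 200, 0]) cube([200, 4600, 2700]);
translate([2500, 200, 0]) cube([200, 1500, 2700]);
translate([2500, 2700, 0]) cube([200, 2100, 2700]);


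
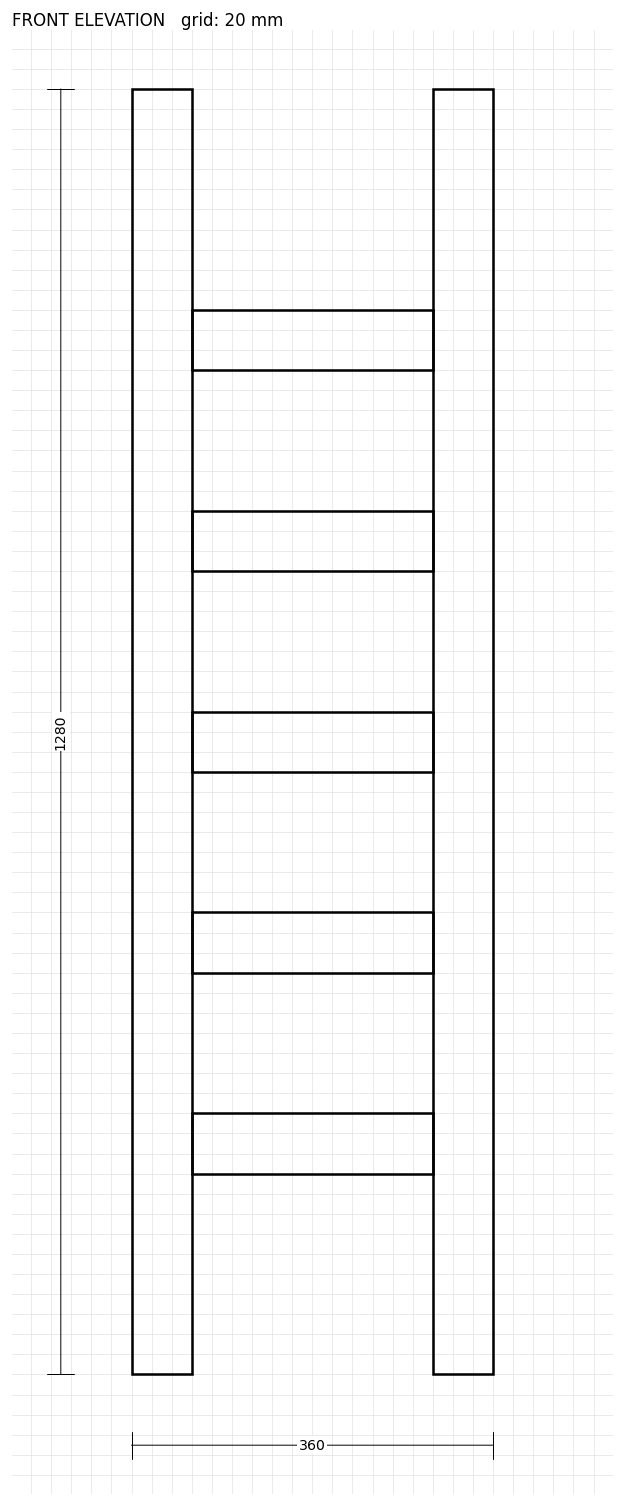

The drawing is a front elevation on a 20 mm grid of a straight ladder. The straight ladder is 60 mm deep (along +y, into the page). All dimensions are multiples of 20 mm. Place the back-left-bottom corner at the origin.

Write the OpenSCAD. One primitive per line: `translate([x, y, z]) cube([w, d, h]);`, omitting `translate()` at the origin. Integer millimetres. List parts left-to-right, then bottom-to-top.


cube([60, 60, 1280]);
translate([60, 0, 200]) cube([240, 60, 60]);
translate([60, 0, 400]) cube([240, 60, 60]);
translate([60, 0, 600]) cube([240, 60, 60]);
translate([60, 0, 800]) cube([240, 60, 60]);
translate([60, 0, 1000]) cube([240, 60, 60]);
translate([300, 0, 0]) cube([60, 60, 1280]);
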